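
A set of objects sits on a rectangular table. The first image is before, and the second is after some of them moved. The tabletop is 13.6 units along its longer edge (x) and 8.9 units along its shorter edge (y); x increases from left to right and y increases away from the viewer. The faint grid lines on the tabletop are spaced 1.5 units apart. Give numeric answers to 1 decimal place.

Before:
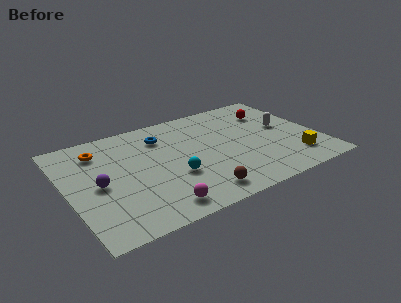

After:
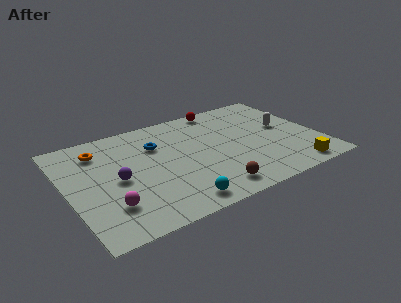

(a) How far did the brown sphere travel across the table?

0.7

The brown sphere moved from about (6.5, 1.3) to (7.2, 1.3), a distance of √(0.7² + 0.0²) ≈ 0.7.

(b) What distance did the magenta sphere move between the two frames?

2.6

From (4.3, 1.2) to (1.9, 2.3), the magenta sphere covered √(2.4² + 1.1²) ≈ 2.6 units.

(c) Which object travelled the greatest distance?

the red sphere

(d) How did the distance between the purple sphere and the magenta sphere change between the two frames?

-2.0

The distance was about 4.0 in the first image and 2.0 in the second, so they moved 2.0 units closer together.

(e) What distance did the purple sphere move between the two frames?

1.0

The purple sphere was near (1.6, 4.2) before and (2.6, 4.2) after, so it travelled √(1.0² + 0.0²) ≈ 1.0 units.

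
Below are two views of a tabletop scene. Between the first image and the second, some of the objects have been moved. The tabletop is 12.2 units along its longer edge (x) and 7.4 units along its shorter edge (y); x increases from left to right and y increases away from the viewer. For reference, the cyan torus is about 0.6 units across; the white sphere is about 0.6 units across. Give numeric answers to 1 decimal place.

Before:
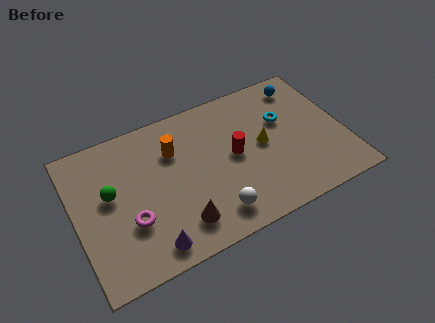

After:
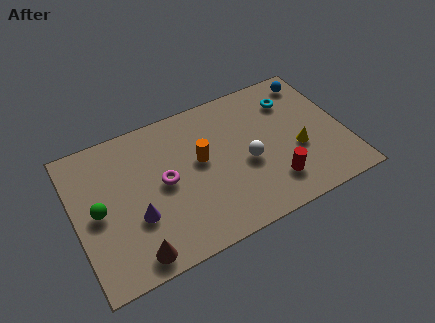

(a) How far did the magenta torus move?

2.1

The magenta torus was near (2.3, 2.5) before and (4.0, 3.8) after, so it travelled √(1.7² + 1.3²) ≈ 2.1 units.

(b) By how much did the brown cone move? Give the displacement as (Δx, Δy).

(-2.1, -0.6)

The brown cone started near (4.4, 1.5) and ended near (2.3, 0.9).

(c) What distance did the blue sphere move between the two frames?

0.5

From (10.7, 6.2) to (11.2, 6.3), the blue sphere covered √(0.5² + 0.1²) ≈ 0.5 units.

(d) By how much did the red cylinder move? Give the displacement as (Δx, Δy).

(1.5, -2.1)

The red cylinder started near (7.2, 3.8) and ended near (8.7, 1.7).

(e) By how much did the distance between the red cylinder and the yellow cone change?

+0.5

Before: roughly 1.3 units apart; after: 1.8. That's 0.5 units further apart.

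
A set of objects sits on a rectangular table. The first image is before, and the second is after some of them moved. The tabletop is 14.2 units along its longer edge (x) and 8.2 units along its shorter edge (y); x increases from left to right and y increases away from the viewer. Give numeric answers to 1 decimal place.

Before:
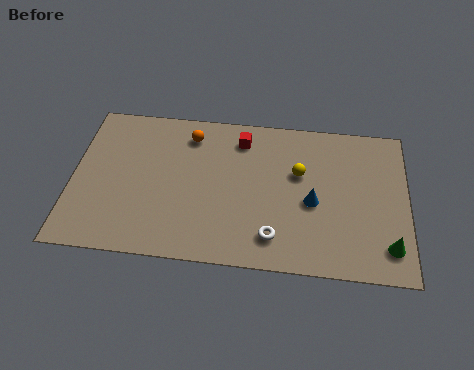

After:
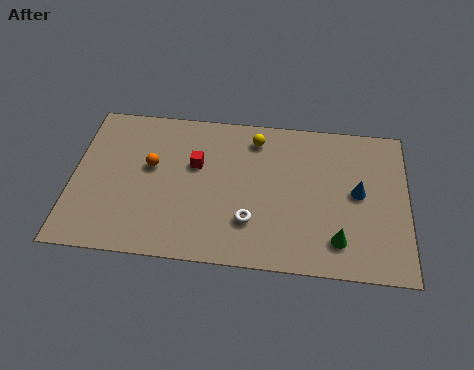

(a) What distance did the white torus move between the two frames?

1.2

The white torus moved from about (8.6, 1.6) to (7.6, 2.3), a distance of √(1.0² + 0.7²) ≈ 1.2.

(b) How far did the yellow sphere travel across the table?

2.5

The yellow sphere moved from about (9.6, 5.1) to (7.7, 6.8), a distance of √(1.9² + 1.7²) ≈ 2.5.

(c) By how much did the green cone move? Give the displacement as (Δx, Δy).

(-2.1, 0.1)

The green cone started near (13.4, 1.6) and ended near (11.3, 1.7).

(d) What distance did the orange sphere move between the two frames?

2.5

From (4.9, 6.7) to (3.3, 4.8), the orange sphere covered √(1.6² + 1.9²) ≈ 2.5 units.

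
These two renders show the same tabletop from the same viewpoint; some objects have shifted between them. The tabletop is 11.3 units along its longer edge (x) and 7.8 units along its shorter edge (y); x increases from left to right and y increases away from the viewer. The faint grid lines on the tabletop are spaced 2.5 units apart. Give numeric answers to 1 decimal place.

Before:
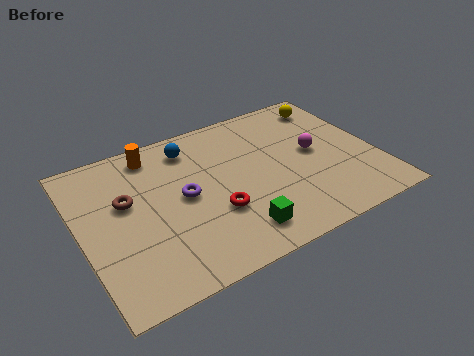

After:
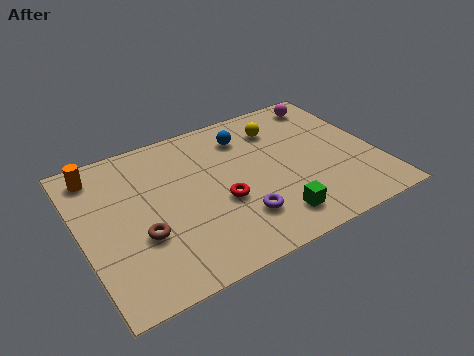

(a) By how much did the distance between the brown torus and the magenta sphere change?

+1.6

Before: roughly 7.2 units apart; after: 8.8. That's 1.6 units further apart.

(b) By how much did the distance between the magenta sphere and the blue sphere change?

-1.6

Before: roughly 5.1 units apart; after: 3.5. That's 1.6 units closer together.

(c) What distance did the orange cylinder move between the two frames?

2.2

The orange cylinder was near (3.1, 6.7) before and (0.9, 6.6) after, so it travelled √(2.2² + 0.1²) ≈ 2.2 units.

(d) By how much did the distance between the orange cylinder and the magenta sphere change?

+2.7

The distance was about 6.4 in the first image and 9.1 in the second, so they moved 2.7 units further apart.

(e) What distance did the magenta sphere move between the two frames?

2.8

From (9.0, 4.1) to (10.0, 6.7), the magenta sphere covered √(1.0² + 2.6²) ≈ 2.8 units.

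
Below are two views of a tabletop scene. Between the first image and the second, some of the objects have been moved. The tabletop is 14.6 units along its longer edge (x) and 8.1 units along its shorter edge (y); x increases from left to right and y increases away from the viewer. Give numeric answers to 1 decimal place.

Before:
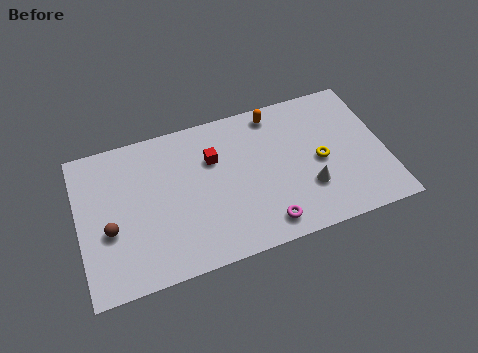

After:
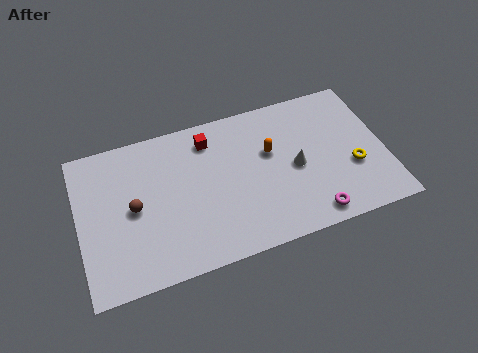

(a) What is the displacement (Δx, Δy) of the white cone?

(-0.5, 1.3)

The white cone started near (10.8, 2.5) and ended near (10.3, 3.8).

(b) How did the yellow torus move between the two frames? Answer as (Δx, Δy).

(1.5, -0.8)

The yellow torus started near (11.5, 3.8) and ended near (13.0, 3.0).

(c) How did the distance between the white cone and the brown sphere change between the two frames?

-1.7

The distance was about 9.4 in the first image and 7.7 in the second, so they moved 1.7 units closer together.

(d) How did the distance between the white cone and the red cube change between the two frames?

-0.4

Before: roughly 5.2 units apart; after: 4.8. That's 0.4 units closer together.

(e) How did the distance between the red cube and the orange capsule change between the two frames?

-0.3

They were about 3.5 units apart before and 3.2 after — 0.3 units closer together.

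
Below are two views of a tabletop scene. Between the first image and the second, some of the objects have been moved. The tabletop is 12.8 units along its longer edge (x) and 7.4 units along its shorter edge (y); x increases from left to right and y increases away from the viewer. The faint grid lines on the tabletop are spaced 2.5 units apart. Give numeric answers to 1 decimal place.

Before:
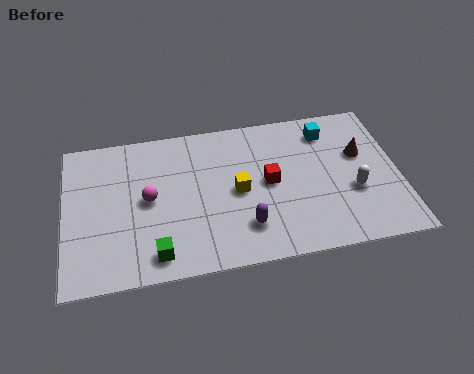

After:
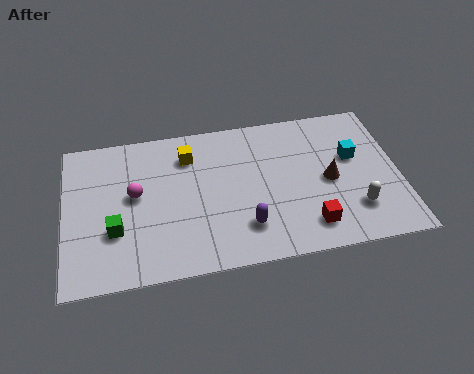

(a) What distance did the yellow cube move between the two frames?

2.8

The yellow cube moved from about (6.6, 3.6) to (4.8, 5.7), a distance of √(1.8² + 2.1²) ≈ 2.8.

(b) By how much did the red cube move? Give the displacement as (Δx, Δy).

(1.4, -2.4)

The red cube started near (7.8, 3.8) and ended near (9.2, 1.4).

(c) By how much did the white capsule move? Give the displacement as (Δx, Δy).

(0.0, -0.9)

From the two frames, the white capsule sits at roughly (11.0, 2.8) before and (11.0, 1.9) after.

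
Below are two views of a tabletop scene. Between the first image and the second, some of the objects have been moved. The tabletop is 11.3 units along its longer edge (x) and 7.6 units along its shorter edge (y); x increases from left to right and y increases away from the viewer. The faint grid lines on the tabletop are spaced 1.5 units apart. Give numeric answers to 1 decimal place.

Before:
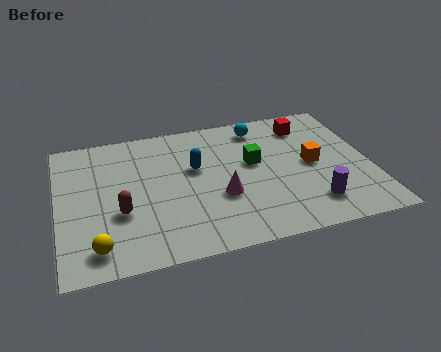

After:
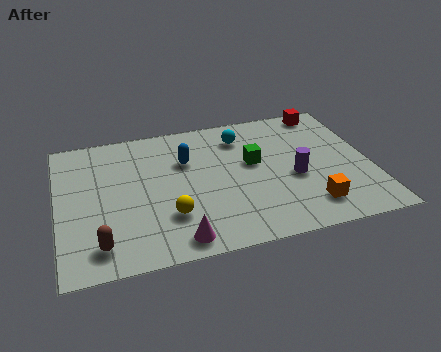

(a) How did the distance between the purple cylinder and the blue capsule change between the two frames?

-0.8

Before: roughly 5.0 units apart; after: 4.2. That's 0.8 units closer together.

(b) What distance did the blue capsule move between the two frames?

0.6

From (5.0, 4.6) to (4.7, 5.1), the blue capsule covered √(0.3² + 0.5²) ≈ 0.6 units.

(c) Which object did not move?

the green cube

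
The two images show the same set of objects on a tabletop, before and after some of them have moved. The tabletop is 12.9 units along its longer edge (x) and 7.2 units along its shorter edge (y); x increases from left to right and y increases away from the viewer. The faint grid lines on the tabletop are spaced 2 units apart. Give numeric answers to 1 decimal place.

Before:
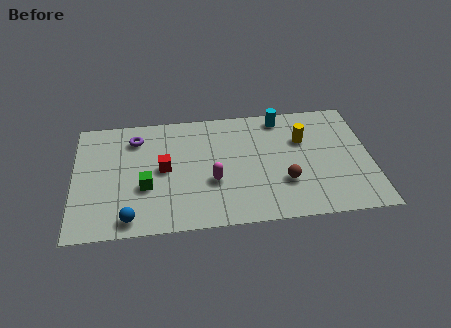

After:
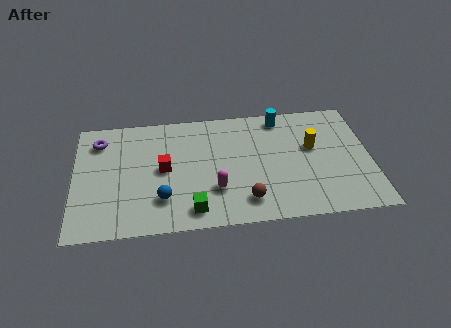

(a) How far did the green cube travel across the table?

2.6

The green cube moved from about (3.1, 2.7) to (5.1, 1.1), a distance of √(2.0² + 1.6²) ≈ 2.6.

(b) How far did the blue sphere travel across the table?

1.7

From (2.4, 0.9) to (3.8, 1.9), the blue sphere covered √(1.4² + 1.0²) ≈ 1.7 units.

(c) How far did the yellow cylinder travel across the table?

0.6

The yellow cylinder was near (10.0, 4.8) before and (10.4, 4.3) after, so it travelled √(0.4² + 0.5²) ≈ 0.6 units.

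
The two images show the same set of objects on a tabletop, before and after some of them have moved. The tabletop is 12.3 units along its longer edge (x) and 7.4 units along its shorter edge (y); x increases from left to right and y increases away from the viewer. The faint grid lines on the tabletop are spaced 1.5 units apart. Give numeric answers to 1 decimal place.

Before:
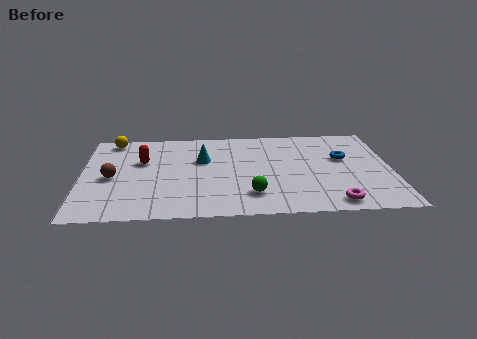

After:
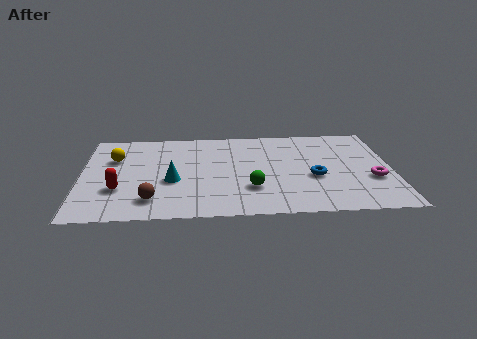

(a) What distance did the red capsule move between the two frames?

2.5

The red capsule was near (2.4, 4.7) before and (1.5, 2.4) after, so it travelled √(0.9² + 2.3²) ≈ 2.5 units.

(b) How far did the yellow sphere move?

1.6

From (1.2, 6.6) to (1.3, 5.0), the yellow sphere covered √(0.1² + 1.6²) ≈ 1.6 units.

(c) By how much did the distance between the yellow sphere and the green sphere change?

-1.3

They were about 7.4 units apart before and 6.1 after — 1.3 units closer together.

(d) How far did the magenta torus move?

2.4

From (9.9, 0.9) to (11.5, 2.7), the magenta torus covered √(1.6² + 1.8²) ≈ 2.4 units.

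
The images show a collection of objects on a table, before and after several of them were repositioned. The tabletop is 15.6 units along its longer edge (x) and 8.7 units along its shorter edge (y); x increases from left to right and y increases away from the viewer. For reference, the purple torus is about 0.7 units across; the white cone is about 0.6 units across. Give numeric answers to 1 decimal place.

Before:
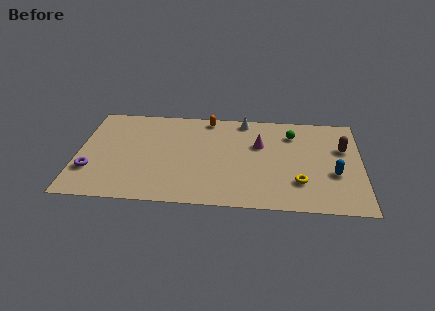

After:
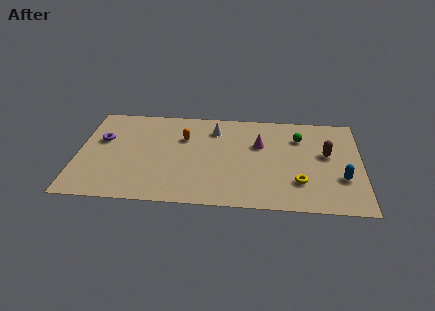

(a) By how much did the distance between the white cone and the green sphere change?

+1.8

They were about 2.9 units apart before and 4.7 after — 1.8 units further apart.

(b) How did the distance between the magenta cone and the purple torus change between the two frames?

-1.0

The distance was about 9.7 in the first image and 8.7 in the second, so they moved 1.0 units closer together.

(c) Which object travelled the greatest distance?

the purple torus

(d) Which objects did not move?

the magenta cone and the yellow torus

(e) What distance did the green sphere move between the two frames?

0.5

The green sphere was near (11.8, 6.7) before and (12.2, 6.4) after, so it travelled √(0.4² + 0.3²) ≈ 0.5 units.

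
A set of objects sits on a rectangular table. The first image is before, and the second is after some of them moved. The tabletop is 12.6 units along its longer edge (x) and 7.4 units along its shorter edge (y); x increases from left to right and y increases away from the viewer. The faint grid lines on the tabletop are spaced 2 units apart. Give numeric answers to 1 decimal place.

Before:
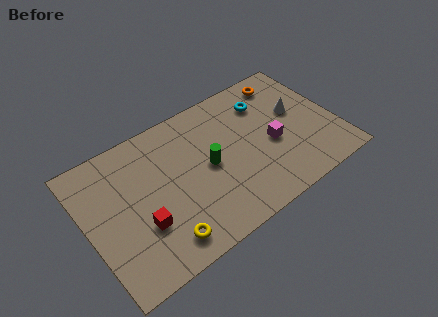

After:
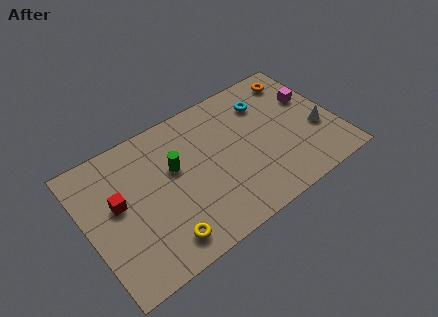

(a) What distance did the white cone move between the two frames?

1.7

The white cone was near (10.8, 4.3) before and (11.6, 2.8) after, so it travelled √(0.8² + 1.5²) ≈ 1.7 units.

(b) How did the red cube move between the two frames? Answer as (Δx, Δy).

(-0.9, 1.7)

The red cube was at about (2.5, 2.5) and moved to about (1.6, 4.2).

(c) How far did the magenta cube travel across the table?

2.7

The magenta cube was near (9.3, 3.2) before and (11.6, 4.7) after, so it travelled √(2.3² + 1.5²) ≈ 2.7 units.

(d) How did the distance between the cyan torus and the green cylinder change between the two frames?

+1.2

The distance was about 3.8 in the first image and 5.0 in the second, so they moved 1.2 units further apart.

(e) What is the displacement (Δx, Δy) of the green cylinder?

(-1.6, 0.8)

The green cylinder started near (6.1, 3.7) and ended near (4.5, 4.5).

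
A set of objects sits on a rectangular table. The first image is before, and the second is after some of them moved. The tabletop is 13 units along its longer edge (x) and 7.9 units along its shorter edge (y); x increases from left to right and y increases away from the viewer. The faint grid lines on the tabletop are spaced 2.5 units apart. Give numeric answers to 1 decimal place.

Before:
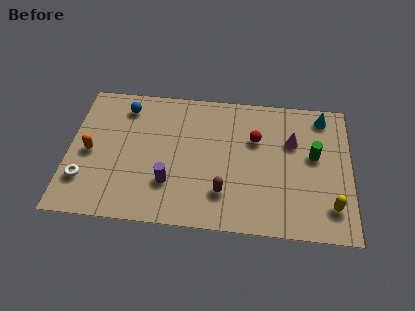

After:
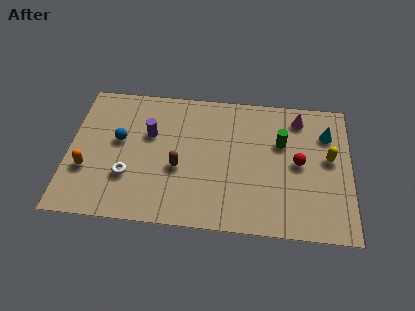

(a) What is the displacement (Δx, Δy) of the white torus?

(2.0, 0.4)

The white torus started near (0.8, 2.1) and ended near (2.8, 2.5).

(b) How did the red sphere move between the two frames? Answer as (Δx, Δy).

(2.0, -1.2)

The red sphere was at about (8.6, 5.2) and moved to about (10.6, 4.0).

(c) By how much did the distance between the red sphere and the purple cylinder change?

+2.1

They were about 4.9 units apart before and 7.0 after — 2.1 units further apart.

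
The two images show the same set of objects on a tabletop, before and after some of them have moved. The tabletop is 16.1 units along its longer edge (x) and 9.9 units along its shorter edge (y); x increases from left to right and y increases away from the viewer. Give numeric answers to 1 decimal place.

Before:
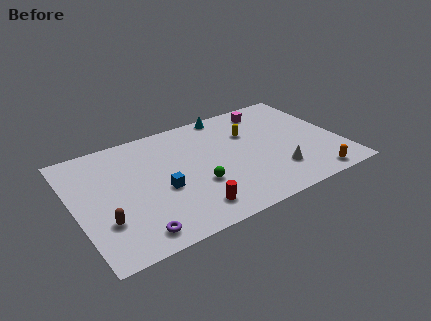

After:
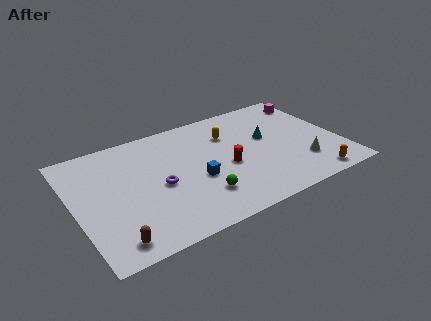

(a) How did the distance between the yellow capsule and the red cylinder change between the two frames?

-3.8

Before: roughly 6.7 units apart; after: 2.9. That's 3.8 units closer together.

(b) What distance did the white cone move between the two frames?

1.6

The white cone was near (11.9, 2.5) before and (13.5, 2.6) after, so it travelled √(1.6² + 0.1²) ≈ 1.6 units.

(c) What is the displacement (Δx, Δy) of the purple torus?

(1.9, 3.2)

From the two frames, the purple torus sits at roughly (3.1, 1.3) before and (5.0, 4.5) after.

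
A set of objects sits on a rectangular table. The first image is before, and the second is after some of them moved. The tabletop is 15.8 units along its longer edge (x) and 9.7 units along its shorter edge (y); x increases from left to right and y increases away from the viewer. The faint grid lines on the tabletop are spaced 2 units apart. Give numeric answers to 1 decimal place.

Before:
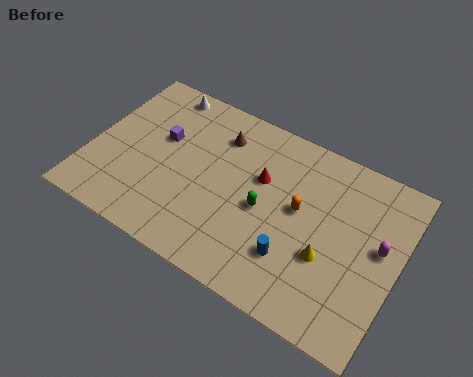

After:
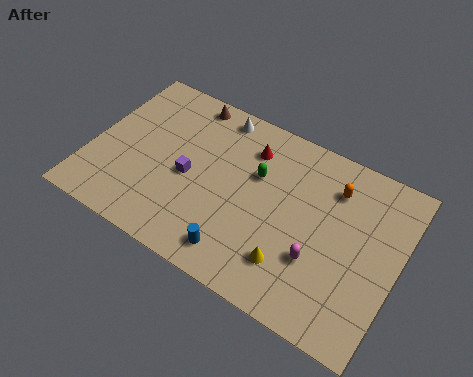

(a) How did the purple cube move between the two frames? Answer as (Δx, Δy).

(1.7, -1.5)

The purple cube started near (3.4, 5.9) and ended near (5.1, 4.4).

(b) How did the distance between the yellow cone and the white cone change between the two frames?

-2.8

Before: roughly 10.8 units apart; after: 8.0. That's 2.8 units closer together.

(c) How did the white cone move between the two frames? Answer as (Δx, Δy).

(3.0, -0.1)

The white cone started near (2.9, 8.7) and ended near (5.9, 8.6).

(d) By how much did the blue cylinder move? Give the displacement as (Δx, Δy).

(-2.6, -1.2)

From the two frames, the blue cylinder sits at roughly (10.8, 2.7) before and (8.2, 1.5) after.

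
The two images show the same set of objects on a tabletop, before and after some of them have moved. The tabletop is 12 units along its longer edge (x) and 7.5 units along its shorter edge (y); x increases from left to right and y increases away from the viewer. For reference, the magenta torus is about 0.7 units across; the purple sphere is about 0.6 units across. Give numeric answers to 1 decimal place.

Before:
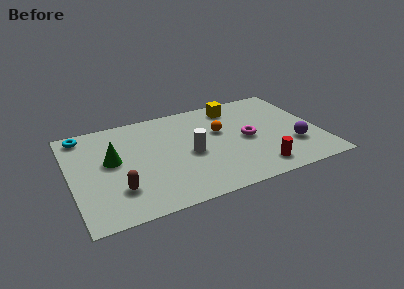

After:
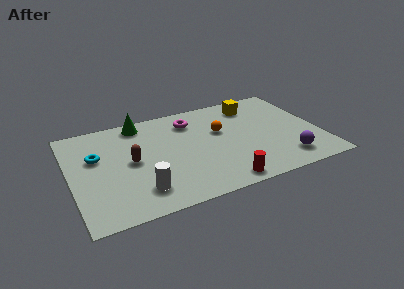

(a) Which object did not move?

the orange sphere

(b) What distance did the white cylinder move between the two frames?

3.2

The white cylinder was near (5.7, 3.4) before and (3.1, 1.6) after, so it travelled √(2.6² + 1.8²) ≈ 3.2 units.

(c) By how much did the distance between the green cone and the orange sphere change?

-1.1

The distance was about 5.3 in the first image and 4.2 in the second, so they moved 1.1 units closer together.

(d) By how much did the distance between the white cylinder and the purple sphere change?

+2.0

They were about 5.0 units apart before and 7.0 after — 2.0 units further apart.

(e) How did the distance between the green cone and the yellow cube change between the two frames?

-1.0

Before: roughly 6.5 units apart; after: 5.5. That's 1.0 units closer together.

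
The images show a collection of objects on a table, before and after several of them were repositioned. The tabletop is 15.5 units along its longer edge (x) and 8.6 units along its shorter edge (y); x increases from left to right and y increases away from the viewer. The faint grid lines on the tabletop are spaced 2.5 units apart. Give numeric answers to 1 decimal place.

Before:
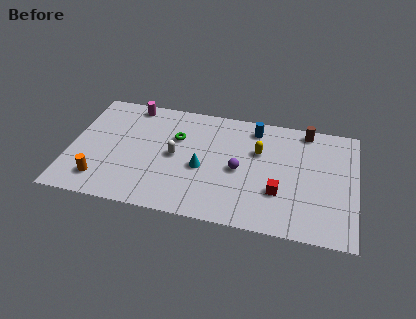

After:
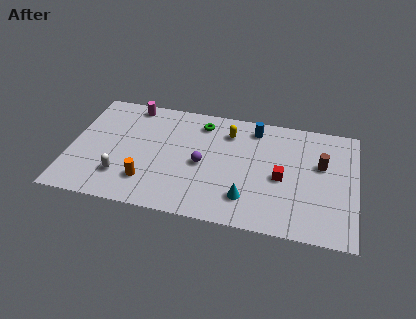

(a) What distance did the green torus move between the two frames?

1.9

The green torus moved from about (5.7, 5.7) to (7.0, 7.1), a distance of √(1.3² + 1.4²) ≈ 1.9.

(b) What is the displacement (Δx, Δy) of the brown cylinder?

(0.9, -2.4)

The brown cylinder was at about (12.7, 7.7) and moved to about (13.6, 5.3).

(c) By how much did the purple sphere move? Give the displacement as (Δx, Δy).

(-2.0, 0.0)

The purple sphere was at about (9.2, 4.0) and moved to about (7.2, 4.0).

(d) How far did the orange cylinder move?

2.5

The orange cylinder moved from about (1.8, 1.7) to (4.3, 2.1), a distance of √(2.5² + 0.4²) ≈ 2.5.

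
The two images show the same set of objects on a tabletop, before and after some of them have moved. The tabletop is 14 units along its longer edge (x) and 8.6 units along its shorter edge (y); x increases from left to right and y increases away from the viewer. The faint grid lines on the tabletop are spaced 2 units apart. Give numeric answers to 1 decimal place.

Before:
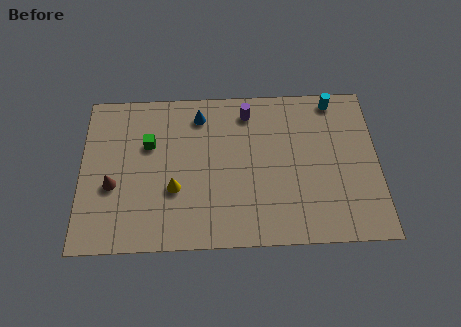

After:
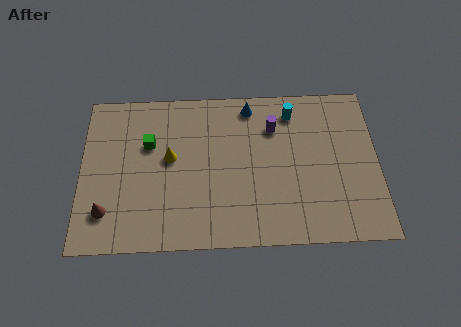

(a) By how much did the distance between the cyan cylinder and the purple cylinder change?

-2.9

The distance was about 4.1 in the first image and 1.2 in the second, so they moved 2.9 units closer together.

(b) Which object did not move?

the green cube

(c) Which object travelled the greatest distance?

the blue cone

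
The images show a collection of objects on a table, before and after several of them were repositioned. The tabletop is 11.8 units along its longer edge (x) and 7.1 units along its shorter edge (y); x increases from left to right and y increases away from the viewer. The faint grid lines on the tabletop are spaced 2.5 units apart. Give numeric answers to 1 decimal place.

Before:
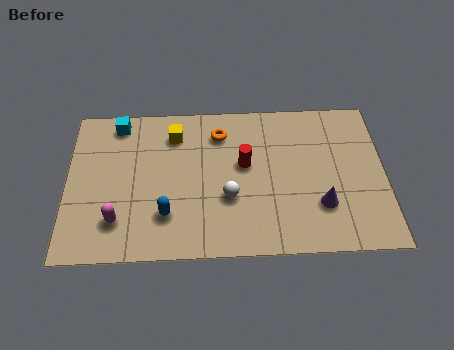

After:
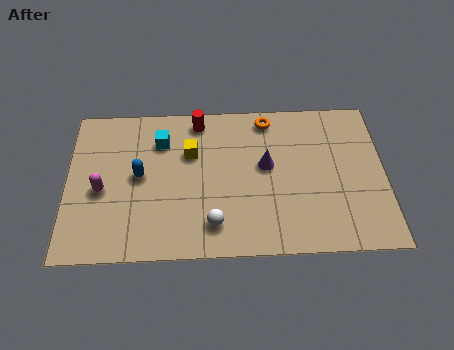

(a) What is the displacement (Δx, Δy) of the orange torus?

(1.8, 0.6)

The orange torus started near (5.7, 5.6) and ended near (7.5, 6.2).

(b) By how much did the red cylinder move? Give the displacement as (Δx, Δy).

(-1.7, 2.1)

The red cylinder was at about (6.6, 4.1) and moved to about (4.9, 6.2).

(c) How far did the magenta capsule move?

1.5

The magenta capsule moved from about (1.9, 1.7) to (1.3, 3.1), a distance of √(0.6² + 1.4²) ≈ 1.5.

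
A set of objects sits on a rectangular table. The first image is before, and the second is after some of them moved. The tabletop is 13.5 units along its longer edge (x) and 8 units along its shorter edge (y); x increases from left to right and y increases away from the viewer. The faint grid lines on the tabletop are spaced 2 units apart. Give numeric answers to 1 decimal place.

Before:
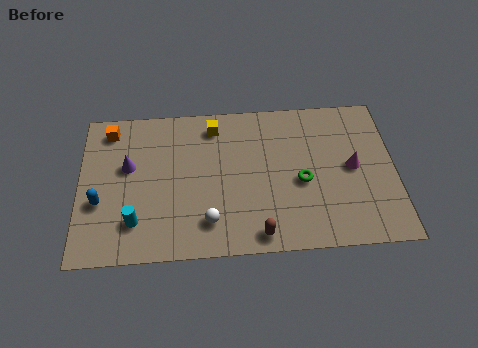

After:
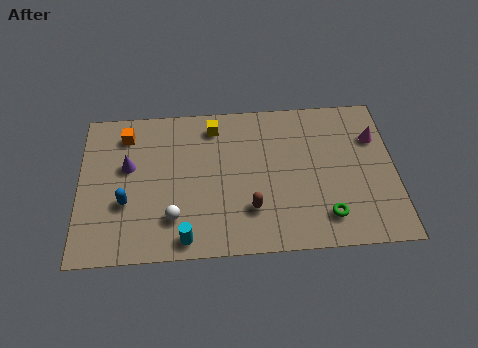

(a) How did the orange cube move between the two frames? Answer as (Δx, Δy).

(0.7, -0.3)

The orange cube was at about (1.3, 6.8) and moved to about (2.0, 6.5).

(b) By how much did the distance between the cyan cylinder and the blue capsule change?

+1.3

Before: roughly 1.9 units apart; after: 3.2. That's 1.3 units further apart.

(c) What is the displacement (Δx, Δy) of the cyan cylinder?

(2.1, -1.0)

The cyan cylinder was at about (2.4, 1.9) and moved to about (4.5, 0.9).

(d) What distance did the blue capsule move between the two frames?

1.1

The blue capsule moved from about (0.9, 3.0) to (2.0, 2.9), a distance of √(1.1² + 0.1²) ≈ 1.1.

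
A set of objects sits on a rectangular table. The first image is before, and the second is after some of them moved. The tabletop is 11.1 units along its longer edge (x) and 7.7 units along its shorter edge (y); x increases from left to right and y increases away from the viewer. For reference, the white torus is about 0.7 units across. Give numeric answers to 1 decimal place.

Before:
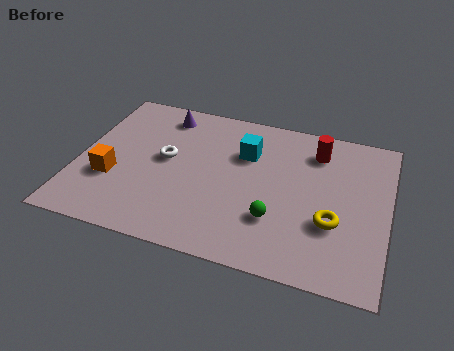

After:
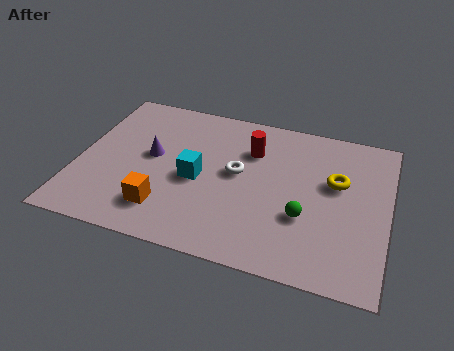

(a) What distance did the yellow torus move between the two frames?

2.0

The yellow torus moved from about (9.2, 2.7) to (9.2, 4.7), a distance of √(0.0² + 2.0²) ≈ 2.0.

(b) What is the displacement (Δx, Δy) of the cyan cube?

(-1.6, -1.8)

The cyan cube started near (5.9, 5.3) and ended near (4.3, 3.5).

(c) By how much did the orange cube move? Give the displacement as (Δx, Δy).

(2.0, -1.0)

The orange cube started near (1.3, 2.7) and ended near (3.3, 1.7).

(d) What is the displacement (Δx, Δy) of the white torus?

(2.6, 0.0)

The white torus started near (3.1, 4.2) and ended near (5.7, 4.2).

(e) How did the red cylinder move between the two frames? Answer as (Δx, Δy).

(-2.3, -0.6)

The red cylinder started near (8.4, 6.1) and ended near (6.1, 5.5).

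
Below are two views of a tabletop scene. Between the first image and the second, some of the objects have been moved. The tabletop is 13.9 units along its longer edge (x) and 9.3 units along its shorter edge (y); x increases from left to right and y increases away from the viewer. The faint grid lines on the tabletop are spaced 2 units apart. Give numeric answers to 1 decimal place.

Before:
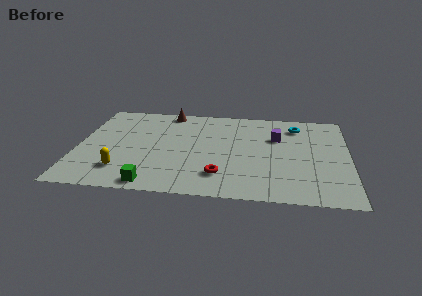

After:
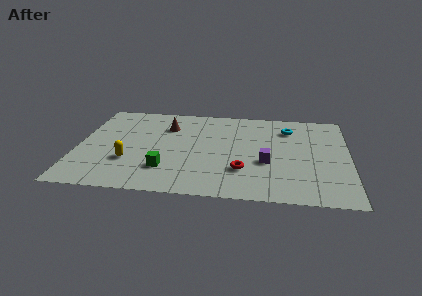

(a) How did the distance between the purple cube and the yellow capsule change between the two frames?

-1.8

Before: roughly 8.8 units apart; after: 7.0. That's 1.8 units closer together.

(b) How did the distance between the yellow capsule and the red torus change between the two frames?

+0.8

The distance was about 5.0 in the first image and 5.8 in the second, so they moved 0.8 units further apart.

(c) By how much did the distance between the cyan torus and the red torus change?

-1.5

They were about 6.6 units apart before and 5.1 after — 1.5 units closer together.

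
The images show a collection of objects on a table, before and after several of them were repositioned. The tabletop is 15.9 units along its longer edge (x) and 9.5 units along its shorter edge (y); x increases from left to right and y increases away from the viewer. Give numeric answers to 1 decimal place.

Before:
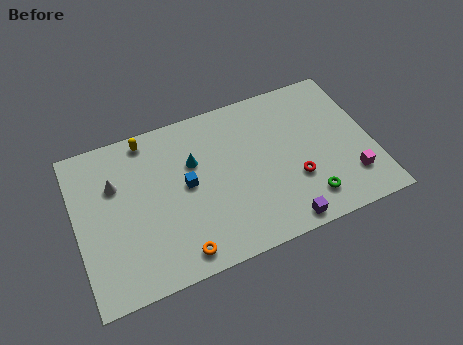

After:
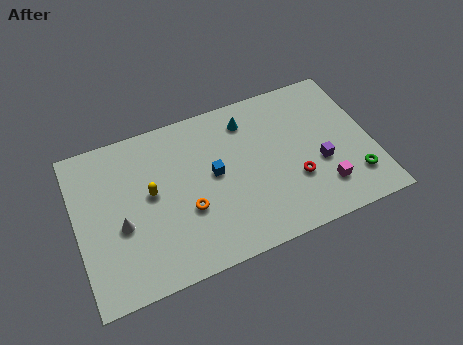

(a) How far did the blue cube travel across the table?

1.5

From (5.9, 5.0) to (7.4, 5.1), the blue cube covered √(1.5² + 0.1²) ≈ 1.5 units.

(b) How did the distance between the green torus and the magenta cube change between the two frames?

-0.8

The distance was about 2.5 in the first image and 1.7 in the second, so they moved 0.8 units closer together.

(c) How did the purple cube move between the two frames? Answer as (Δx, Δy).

(2.4, 2.8)

From the two frames, the purple cube sits at roughly (10.6, 0.9) before and (13.0, 3.7) after.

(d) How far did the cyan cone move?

3.4

The cyan cone was near (6.4, 6.2) before and (9.5, 7.7) after, so it travelled √(3.1² + 1.5²) ≈ 3.4 units.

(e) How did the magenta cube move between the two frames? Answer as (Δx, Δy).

(-1.5, -0.1)

From the two frames, the magenta cube sits at roughly (14.5, 2.3) before and (13.0, 2.2) after.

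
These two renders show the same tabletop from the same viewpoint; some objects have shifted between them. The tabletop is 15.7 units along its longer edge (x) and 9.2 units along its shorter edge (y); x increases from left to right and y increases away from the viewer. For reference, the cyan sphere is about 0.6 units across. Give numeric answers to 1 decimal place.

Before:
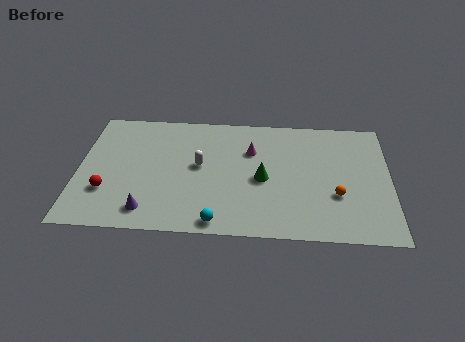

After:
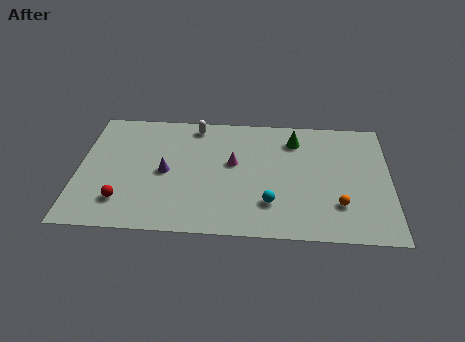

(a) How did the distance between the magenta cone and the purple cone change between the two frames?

-3.5

The distance was about 7.0 in the first image and 3.5 in the second, so they moved 3.5 units closer together.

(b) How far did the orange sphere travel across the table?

0.7

From (13.0, 3.2) to (13.1, 2.5), the orange sphere covered √(0.1² + 0.7²) ≈ 0.7 units.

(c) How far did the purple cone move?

3.0

From (3.6, 1.5) to (4.4, 4.4), the purple cone covered √(0.8² + 2.9²) ≈ 3.0 units.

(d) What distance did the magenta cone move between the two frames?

1.3

The magenta cone moved from about (8.7, 6.3) to (7.8, 5.3), a distance of √(0.9² + 1.0²) ≈ 1.3.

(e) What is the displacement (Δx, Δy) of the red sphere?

(0.8, -0.7)

The red sphere was at about (1.5, 2.8) and moved to about (2.3, 2.1).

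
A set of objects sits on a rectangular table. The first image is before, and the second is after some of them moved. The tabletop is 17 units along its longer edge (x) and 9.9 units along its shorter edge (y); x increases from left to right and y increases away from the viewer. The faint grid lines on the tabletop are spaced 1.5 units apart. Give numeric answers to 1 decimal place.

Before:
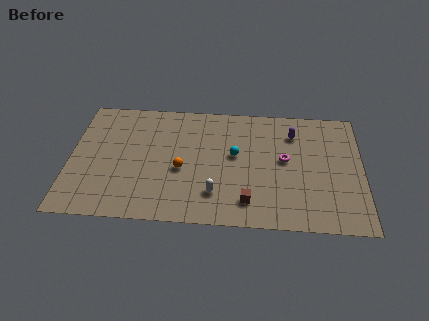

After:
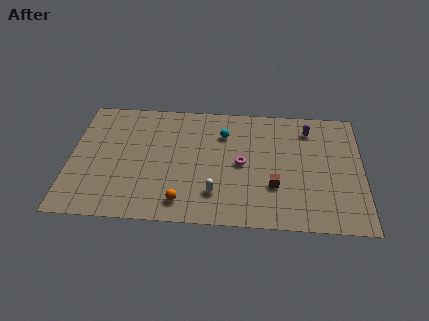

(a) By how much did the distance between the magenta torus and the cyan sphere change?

-0.3

The distance was about 2.9 in the first image and 2.6 in the second, so they moved 0.3 units closer together.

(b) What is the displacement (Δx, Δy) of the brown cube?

(1.5, 1.3)

From the two frames, the brown cube sits at roughly (10.4, 1.9) before and (11.9, 3.2) after.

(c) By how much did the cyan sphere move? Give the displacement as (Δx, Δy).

(-0.7, 1.7)

The cyan sphere was at about (9.6, 5.6) and moved to about (8.9, 7.3).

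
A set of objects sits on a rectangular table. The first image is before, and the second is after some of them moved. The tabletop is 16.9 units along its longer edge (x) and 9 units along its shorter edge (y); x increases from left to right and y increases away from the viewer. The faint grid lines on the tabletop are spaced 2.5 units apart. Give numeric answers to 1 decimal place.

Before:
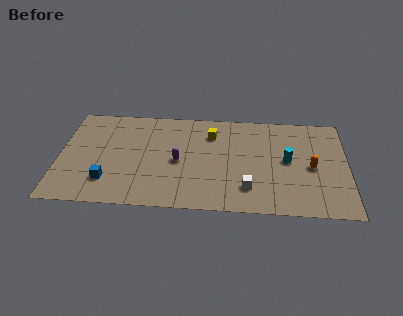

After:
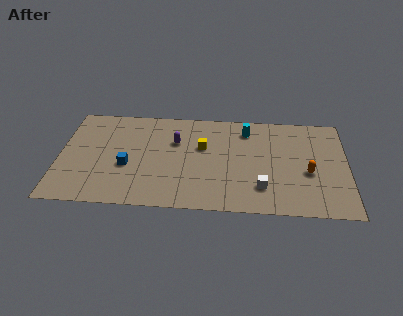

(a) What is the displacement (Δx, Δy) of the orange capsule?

(-0.2, -0.5)

The orange capsule started near (14.8, 4.2) and ended near (14.6, 3.7).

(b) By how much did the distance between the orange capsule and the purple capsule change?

+0.3

Before: roughly 7.8 units apart; after: 8.1. That's 0.3 units further apart.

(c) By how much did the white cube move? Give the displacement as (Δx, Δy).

(0.8, 0.1)

From the two frames, the white cube sits at roughly (11.1, 2.1) before and (11.9, 2.2) after.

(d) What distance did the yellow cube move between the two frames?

1.3

The yellow cube moved from about (8.9, 6.8) to (8.4, 5.6), a distance of √(0.5² + 1.2²) ≈ 1.3.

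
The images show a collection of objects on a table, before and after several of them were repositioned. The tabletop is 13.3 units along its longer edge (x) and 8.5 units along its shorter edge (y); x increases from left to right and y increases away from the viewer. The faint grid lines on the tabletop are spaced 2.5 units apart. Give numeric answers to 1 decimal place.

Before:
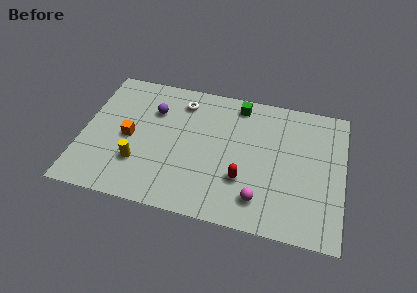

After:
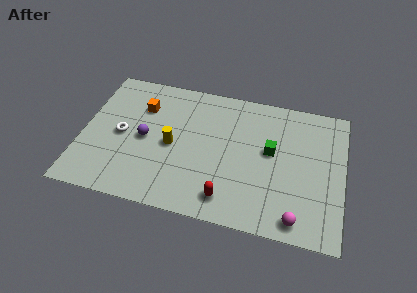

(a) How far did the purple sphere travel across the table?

1.9

The purple sphere was near (3.5, 6.0) before and (3.2, 4.1) after, so it travelled √(0.3² + 1.9²) ≈ 1.9 units.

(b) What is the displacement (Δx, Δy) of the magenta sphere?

(1.9, -0.7)

From the two frames, the magenta sphere sits at roughly (9.2, 1.7) before and (11.1, 1.0) after.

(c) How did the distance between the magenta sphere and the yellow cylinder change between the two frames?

+0.9

Before: roughly 6.3 units apart; after: 7.2. That's 0.9 units further apart.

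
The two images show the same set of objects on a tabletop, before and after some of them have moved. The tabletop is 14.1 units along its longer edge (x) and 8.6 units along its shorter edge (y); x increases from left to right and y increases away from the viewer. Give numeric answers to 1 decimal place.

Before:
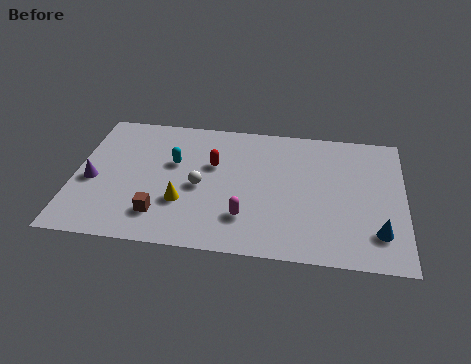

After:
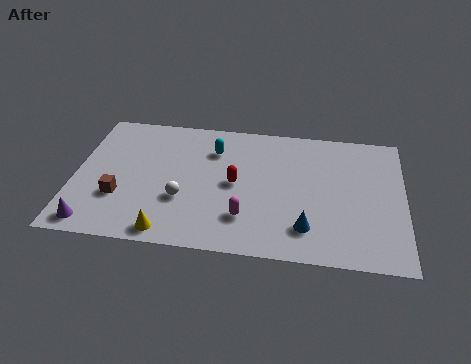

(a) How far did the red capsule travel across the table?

1.5

From (5.9, 5.4) to (6.9, 4.3), the red capsule covered √(1.0² + 1.1²) ≈ 1.5 units.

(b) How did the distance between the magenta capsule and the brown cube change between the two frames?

+1.8

They were about 3.6 units apart before and 5.4 after — 1.8 units further apart.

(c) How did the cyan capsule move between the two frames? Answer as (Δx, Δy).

(1.7, 1.1)

The cyan capsule was at about (4.2, 5.3) and moved to about (5.9, 6.4).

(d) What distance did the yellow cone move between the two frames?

2.0

From (4.7, 2.8) to (4.2, 0.9), the yellow cone covered √(0.5² + 1.9²) ≈ 2.0 units.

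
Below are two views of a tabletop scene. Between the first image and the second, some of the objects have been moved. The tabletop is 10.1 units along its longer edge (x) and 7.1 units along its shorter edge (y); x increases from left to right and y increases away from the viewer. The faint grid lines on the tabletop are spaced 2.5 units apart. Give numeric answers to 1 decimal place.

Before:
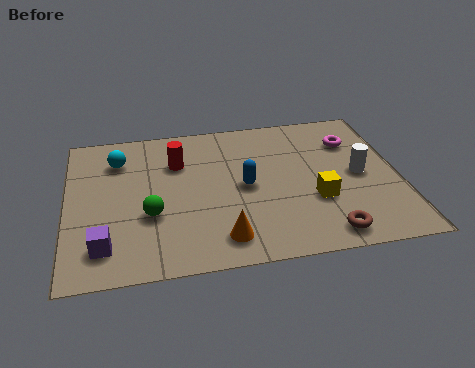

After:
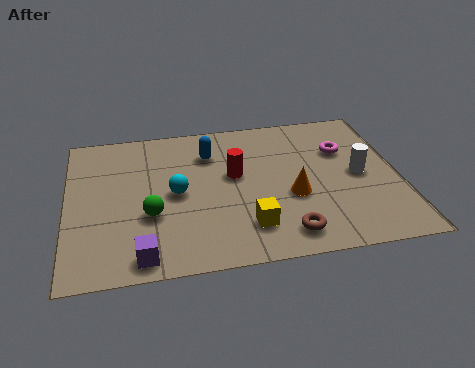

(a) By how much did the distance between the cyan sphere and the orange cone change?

-1.6

The distance was about 5.2 in the first image and 3.6 in the second, so they moved 1.6 units closer together.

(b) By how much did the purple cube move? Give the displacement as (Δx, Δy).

(1.1, -0.6)

The purple cube was at about (1.1, 1.4) and moved to about (2.2, 0.8).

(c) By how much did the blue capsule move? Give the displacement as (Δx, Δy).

(-1.0, 1.8)

The blue capsule was at about (5.4, 3.5) and moved to about (4.4, 5.3).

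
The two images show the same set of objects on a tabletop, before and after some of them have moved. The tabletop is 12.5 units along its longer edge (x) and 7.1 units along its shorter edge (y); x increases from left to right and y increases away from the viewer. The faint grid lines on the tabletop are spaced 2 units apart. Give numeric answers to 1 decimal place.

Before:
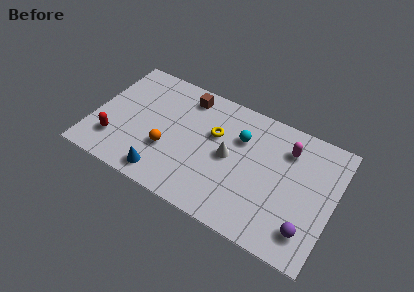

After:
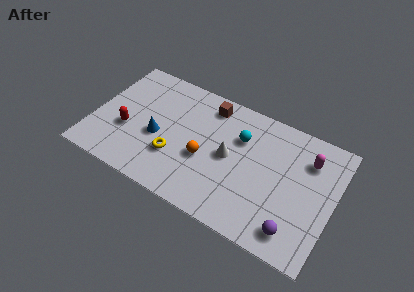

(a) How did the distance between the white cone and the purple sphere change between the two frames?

-0.4

Before: roughly 4.8 units apart; after: 4.4. That's 0.4 units closer together.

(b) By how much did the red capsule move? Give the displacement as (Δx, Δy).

(0.5, 0.9)

The red capsule started near (1.3, 1.8) and ended near (1.8, 2.7).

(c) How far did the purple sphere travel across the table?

0.7

From (11.4, 1.5) to (10.8, 1.2), the purple sphere covered √(0.6² + 0.3²) ≈ 0.7 units.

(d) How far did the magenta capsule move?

1.1

The magenta capsule was near (9.9, 5.4) before and (11.0, 5.3) after, so it travelled √(1.1² + 0.1²) ≈ 1.1 units.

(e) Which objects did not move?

the cyan sphere and the white cone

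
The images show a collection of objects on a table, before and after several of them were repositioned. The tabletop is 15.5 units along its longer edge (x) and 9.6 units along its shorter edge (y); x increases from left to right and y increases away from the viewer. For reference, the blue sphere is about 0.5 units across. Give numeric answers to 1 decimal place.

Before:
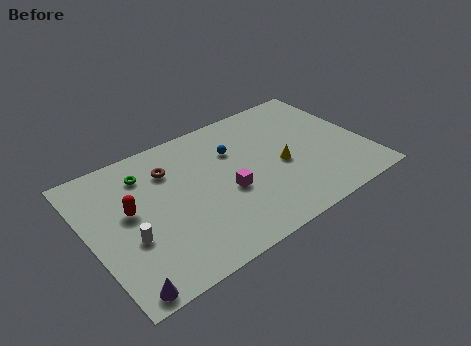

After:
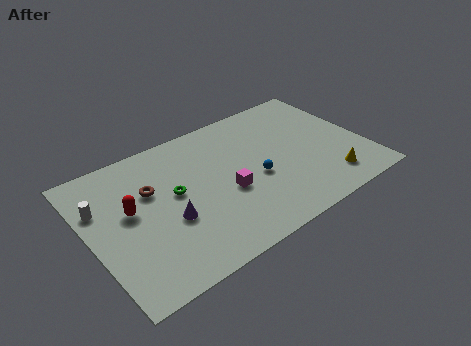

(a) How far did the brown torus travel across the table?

1.5

From (4.8, 7.1) to (3.6, 6.2), the brown torus covered √(1.2² + 0.9²) ≈ 1.5 units.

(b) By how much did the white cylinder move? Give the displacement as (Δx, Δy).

(-1.2, 2.9)

The white cylinder was at about (2.0, 3.6) and moved to about (0.8, 6.5).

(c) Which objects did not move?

the red capsule and the magenta cube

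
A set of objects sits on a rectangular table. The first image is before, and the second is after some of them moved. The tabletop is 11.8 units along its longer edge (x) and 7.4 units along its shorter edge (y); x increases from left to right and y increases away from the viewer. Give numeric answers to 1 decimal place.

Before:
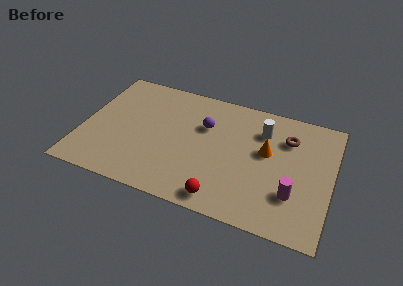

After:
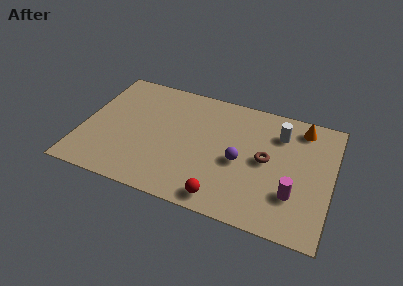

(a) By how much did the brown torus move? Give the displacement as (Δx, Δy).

(-0.9, -1.6)

The brown torus was at about (9.6, 5.4) and moved to about (8.7, 3.8).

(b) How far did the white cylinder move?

0.8

The white cylinder was near (8.4, 5.5) before and (9.2, 5.6) after, so it travelled √(0.8² + 0.1²) ≈ 0.8 units.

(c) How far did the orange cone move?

2.5

The orange cone was near (8.7, 4.3) before and (10.2, 6.3) after, so it travelled √(1.5² + 2.0²) ≈ 2.5 units.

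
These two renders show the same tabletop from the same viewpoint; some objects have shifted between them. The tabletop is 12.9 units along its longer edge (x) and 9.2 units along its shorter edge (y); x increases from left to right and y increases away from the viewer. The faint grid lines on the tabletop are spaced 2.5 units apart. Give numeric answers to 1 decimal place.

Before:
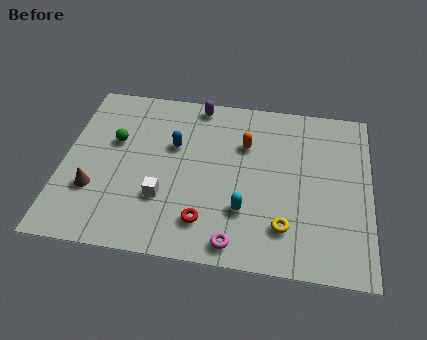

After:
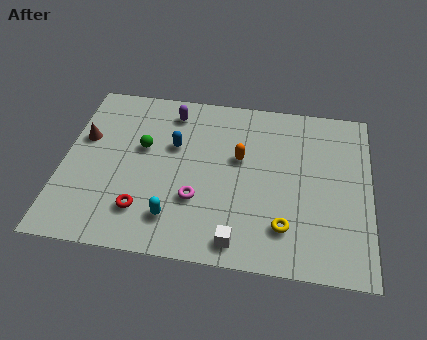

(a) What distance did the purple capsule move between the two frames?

1.3

The purple capsule was near (5.5, 8.3) before and (4.4, 7.7) after, so it travelled √(1.1² + 0.6²) ≈ 1.3 units.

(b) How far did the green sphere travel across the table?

1.2

From (2.1, 5.7) to (3.3, 5.5), the green sphere covered √(1.2² + 0.2²) ≈ 1.2 units.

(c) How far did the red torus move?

2.6

The red torus moved from about (6.1, 1.9) to (3.5, 2.1), a distance of √(2.6² + 0.2²) ≈ 2.6.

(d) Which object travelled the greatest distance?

the white cube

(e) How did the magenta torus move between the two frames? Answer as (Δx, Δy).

(-1.7, 2.0)

The magenta torus started near (7.4, 1.0) and ended near (5.7, 3.0).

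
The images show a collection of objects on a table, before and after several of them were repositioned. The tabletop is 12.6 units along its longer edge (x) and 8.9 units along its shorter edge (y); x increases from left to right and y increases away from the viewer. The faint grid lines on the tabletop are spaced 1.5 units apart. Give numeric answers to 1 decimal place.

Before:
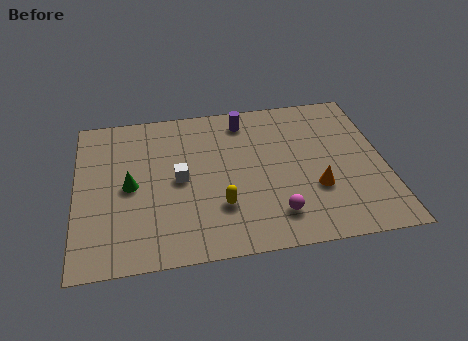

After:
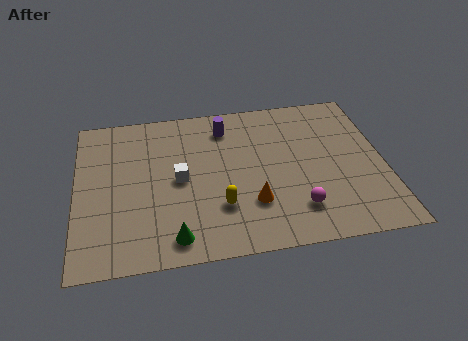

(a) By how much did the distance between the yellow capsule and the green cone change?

-1.6

The distance was about 4.0 in the first image and 2.4 in the second, so they moved 1.6 units closer together.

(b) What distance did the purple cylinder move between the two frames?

0.9

The purple cylinder was near (7.0, 7.5) before and (6.2, 7.2) after, so it travelled √(0.8² + 0.3²) ≈ 0.9 units.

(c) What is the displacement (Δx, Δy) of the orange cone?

(-2.6, -0.4)

From the two frames, the orange cone sits at roughly (9.7, 3.0) before and (7.1, 2.6) after.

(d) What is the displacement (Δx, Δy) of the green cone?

(1.7, -3.1)

The green cone was at about (2.2, 4.3) and moved to about (3.9, 1.2).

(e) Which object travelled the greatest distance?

the green cone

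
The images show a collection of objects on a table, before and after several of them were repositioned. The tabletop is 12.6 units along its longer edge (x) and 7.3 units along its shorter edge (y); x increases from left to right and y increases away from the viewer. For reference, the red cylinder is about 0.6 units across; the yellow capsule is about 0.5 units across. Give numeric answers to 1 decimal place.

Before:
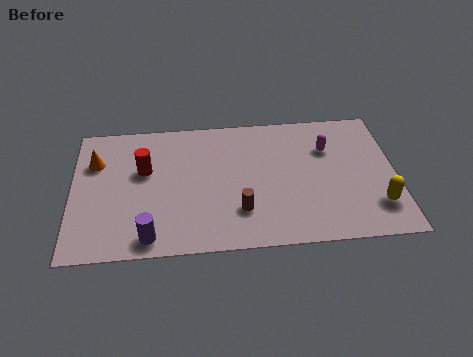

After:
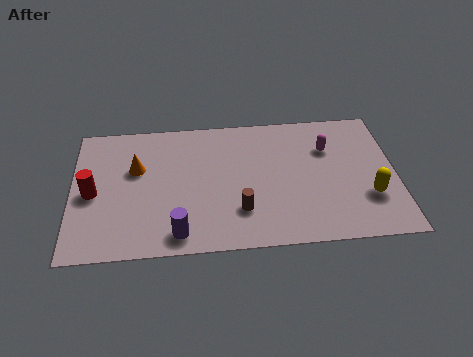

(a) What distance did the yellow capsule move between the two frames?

0.6

The yellow capsule was near (11.8, 1.8) before and (11.5, 2.3) after, so it travelled √(0.3² + 0.5²) ≈ 0.6 units.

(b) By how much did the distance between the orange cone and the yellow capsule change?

-2.1

The distance was about 11.4 in the first image and 9.3 in the second, so they moved 2.1 units closer together.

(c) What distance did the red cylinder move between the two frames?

2.3

The red cylinder moved from about (2.8, 4.5) to (0.8, 3.4), a distance of √(2.0² + 1.1²) ≈ 2.3.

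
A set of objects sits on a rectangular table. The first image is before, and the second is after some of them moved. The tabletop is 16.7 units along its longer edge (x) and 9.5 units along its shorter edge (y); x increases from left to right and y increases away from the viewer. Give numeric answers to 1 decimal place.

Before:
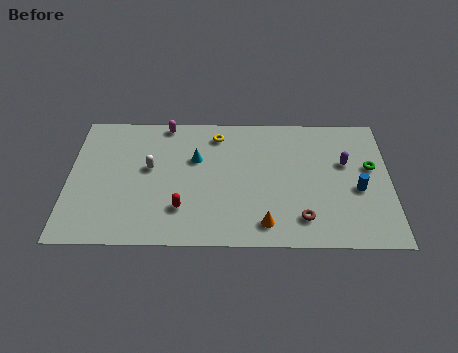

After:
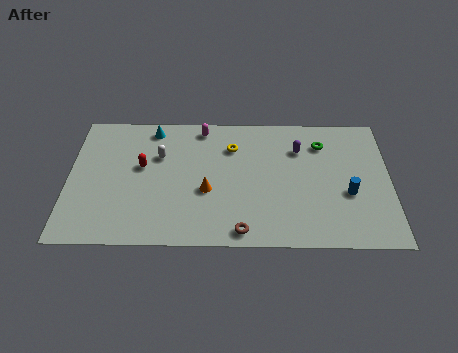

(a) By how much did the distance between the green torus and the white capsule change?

-2.9

They were about 11.5 units apart before and 8.6 after — 2.9 units closer together.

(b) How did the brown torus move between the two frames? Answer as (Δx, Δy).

(-3.1, -0.9)

From the two frames, the brown torus sits at roughly (12.1, 1.9) before and (9.0, 1.0) after.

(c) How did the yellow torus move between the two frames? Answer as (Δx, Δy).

(0.8, -0.9)

The yellow torus was at about (7.7, 7.9) and moved to about (8.5, 7.0).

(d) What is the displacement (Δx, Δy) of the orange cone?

(-3.0, 2.3)

The orange cone started near (10.2, 1.5) and ended near (7.2, 3.8).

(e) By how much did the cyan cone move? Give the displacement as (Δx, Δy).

(-2.3, 2.2)

The cyan cone was at about (6.6, 6.1) and moved to about (4.3, 8.3).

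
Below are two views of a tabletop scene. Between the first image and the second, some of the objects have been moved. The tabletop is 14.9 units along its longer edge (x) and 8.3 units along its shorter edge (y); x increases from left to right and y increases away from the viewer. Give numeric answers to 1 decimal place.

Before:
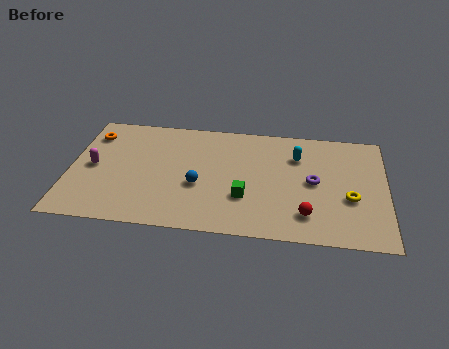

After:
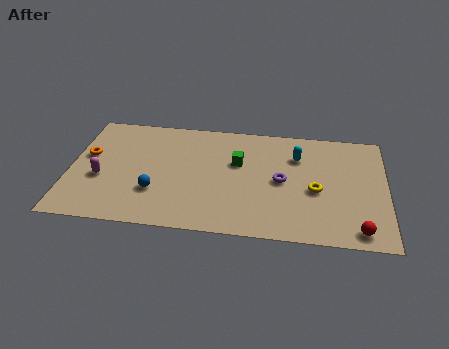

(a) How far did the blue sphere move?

2.1

The blue sphere was near (6.1, 3.3) before and (4.1, 2.6) after, so it travelled √(2.0² + 0.7²) ≈ 2.1 units.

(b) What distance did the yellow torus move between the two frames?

1.6

From (13.2, 3.2) to (11.6, 3.6), the yellow torus covered √(1.6² + 0.4²) ≈ 1.6 units.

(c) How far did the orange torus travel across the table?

1.6

From (0.9, 6.5) to (0.8, 4.9), the orange torus covered √(0.1² + 1.6²) ≈ 1.6 units.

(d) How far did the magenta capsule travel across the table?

0.9

The magenta capsule moved from about (1.1, 4.1) to (1.5, 3.3), a distance of √(0.4² + 0.8²) ≈ 0.9.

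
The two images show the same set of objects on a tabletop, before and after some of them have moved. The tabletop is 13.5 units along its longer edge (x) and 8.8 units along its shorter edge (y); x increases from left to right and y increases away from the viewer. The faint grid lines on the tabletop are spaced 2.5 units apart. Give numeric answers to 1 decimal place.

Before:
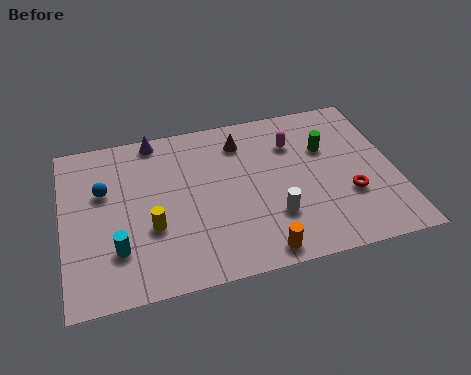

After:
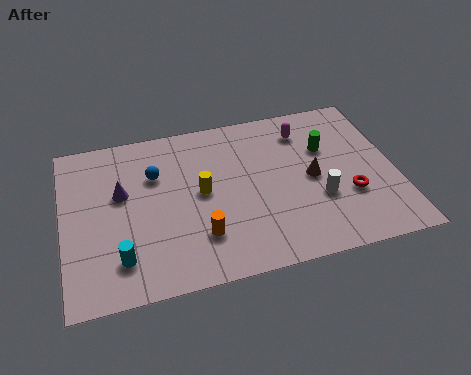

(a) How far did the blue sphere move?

2.1

From (1.7, 5.6) to (3.8, 6.0), the blue sphere covered √(2.1² + 0.4²) ≈ 2.1 units.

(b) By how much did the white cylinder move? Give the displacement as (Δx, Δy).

(1.9, 0.5)

The white cylinder started near (8.4, 2.6) and ended near (10.3, 3.1).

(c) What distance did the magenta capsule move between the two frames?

0.8

The magenta capsule was near (9.5, 6.4) before and (10.0, 7.0) after, so it travelled √(0.5² + 0.6²) ≈ 0.8 units.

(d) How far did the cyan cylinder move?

0.5

The cyan cylinder moved from about (2.1, 2.4) to (2.2, 1.9), a distance of √(0.1² + 0.5²) ≈ 0.5.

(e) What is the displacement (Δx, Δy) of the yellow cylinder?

(2.1, 1.4)

From the two frames, the yellow cylinder sits at roughly (3.5, 3.2) before and (5.6, 4.6) after.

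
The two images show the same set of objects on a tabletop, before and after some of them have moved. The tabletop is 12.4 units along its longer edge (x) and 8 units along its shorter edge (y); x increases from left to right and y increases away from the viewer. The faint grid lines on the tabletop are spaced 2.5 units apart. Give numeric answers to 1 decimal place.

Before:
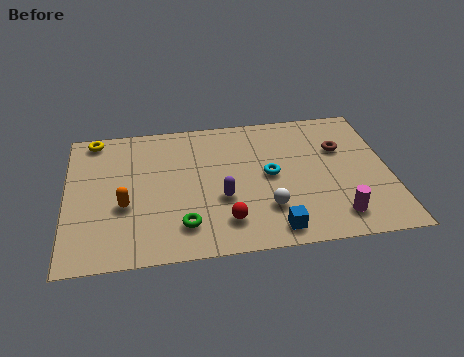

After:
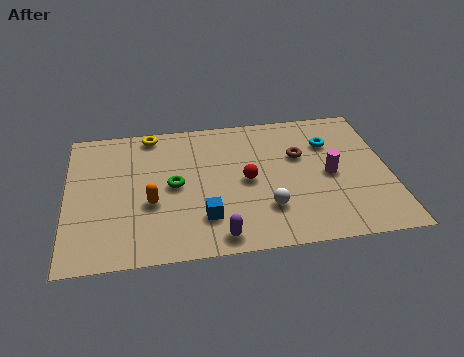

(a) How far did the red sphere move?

2.4

The red sphere was near (6.0, 1.7) before and (6.9, 3.9) after, so it travelled √(0.9² + 2.2²) ≈ 2.4 units.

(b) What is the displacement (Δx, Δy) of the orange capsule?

(1.0, 0.0)

From the two frames, the orange capsule sits at roughly (2.2, 3.1) before and (3.2, 3.1) after.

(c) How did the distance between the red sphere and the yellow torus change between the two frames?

-2.5

The distance was about 7.4 in the first image and 4.9 in the second, so they moved 2.5 units closer together.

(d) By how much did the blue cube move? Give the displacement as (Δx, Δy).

(-2.6, 1.0)

From the two frames, the blue cube sits at roughly (7.8, 1.0) before and (5.2, 2.0) after.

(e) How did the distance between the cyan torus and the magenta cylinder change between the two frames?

-1.7

The distance was about 3.6 in the first image and 1.9 in the second, so they moved 1.7 units closer together.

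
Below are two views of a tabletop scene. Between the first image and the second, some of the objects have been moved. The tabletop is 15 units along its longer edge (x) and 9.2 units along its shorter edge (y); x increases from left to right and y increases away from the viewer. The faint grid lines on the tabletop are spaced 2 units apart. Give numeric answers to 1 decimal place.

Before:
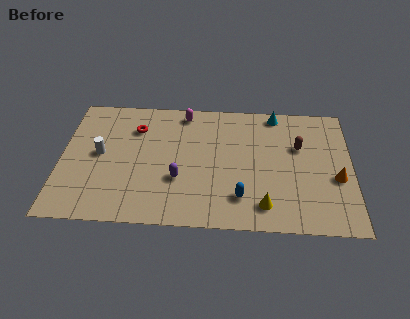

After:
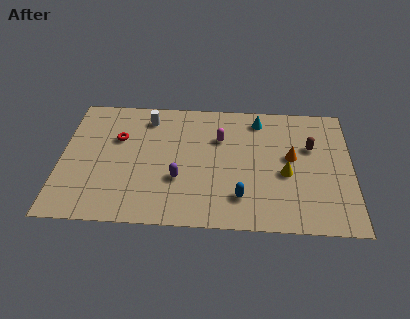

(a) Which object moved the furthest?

the white cylinder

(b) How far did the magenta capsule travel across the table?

2.6

From (6.3, 8.1) to (8.2, 6.3), the magenta capsule covered √(1.9² + 1.8²) ≈ 2.6 units.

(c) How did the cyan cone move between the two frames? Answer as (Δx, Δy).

(-0.9, -0.5)

The cyan cone was at about (11.1, 8.3) and moved to about (10.2, 7.8).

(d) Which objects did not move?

the blue capsule and the purple capsule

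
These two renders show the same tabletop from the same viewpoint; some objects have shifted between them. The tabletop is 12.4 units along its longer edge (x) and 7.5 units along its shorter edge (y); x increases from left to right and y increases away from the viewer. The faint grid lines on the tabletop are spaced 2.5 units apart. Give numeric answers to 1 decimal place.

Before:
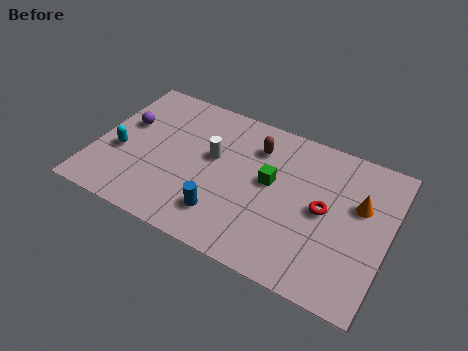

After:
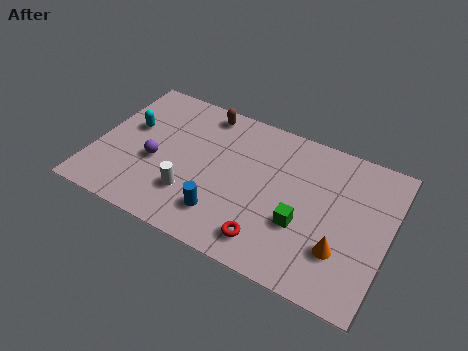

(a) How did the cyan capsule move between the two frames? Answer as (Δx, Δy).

(0.2, 1.5)

From the two frames, the cyan capsule sits at roughly (1.1, 3.0) before and (1.3, 4.5) after.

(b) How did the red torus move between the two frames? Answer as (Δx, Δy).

(-2.0, -2.5)

The red torus started near (9.7, 3.8) and ended near (7.7, 1.3).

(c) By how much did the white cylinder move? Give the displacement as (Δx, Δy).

(-0.6, -2.3)

From the two frames, the white cylinder sits at roughly (4.9, 4.4) before and (4.3, 2.1) after.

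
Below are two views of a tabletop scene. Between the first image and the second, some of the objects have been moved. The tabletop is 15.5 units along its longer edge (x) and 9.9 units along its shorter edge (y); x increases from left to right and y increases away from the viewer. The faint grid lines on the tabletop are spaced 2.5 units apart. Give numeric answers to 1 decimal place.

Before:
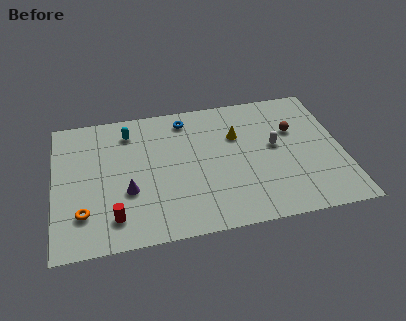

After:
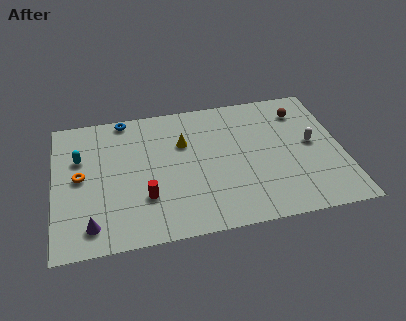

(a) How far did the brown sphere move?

1.5

From (13.0, 6.4) to (13.5, 7.8), the brown sphere covered √(0.5² + 1.4²) ≈ 1.5 units.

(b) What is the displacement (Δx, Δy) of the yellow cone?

(-2.9, 0.0)

From the two frames, the yellow cone sits at roughly (9.9, 6.6) before and (7.0, 6.6) after.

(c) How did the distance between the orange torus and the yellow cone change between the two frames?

-3.5

Before: roughly 9.3 units apart; after: 5.8. That's 3.5 units closer together.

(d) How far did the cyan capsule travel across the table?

3.1

From (4.1, 8.0) to (1.4, 6.5), the cyan capsule covered √(2.7² + 1.5²) ≈ 3.1 units.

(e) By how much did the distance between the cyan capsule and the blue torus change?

+0.5

They were about 3.1 units apart before and 3.6 after — 0.5 units further apart.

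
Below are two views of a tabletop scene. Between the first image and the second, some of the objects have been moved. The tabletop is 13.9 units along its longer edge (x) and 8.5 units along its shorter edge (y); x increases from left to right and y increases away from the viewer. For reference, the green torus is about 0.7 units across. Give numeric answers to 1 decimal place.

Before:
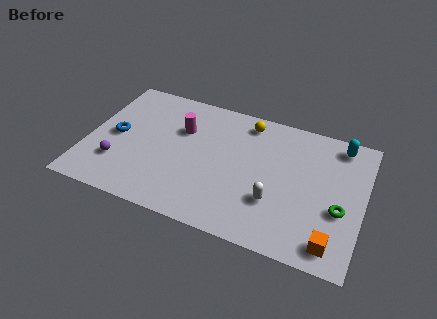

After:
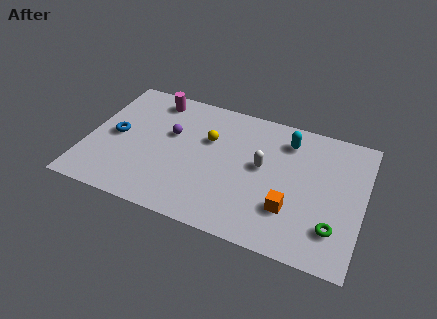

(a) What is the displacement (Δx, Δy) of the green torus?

(-0.2, -1.2)

The green torus was at about (12.8, 3.3) and moved to about (12.6, 2.1).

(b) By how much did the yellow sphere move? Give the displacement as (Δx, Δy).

(-1.8, -1.8)

From the two frames, the yellow sphere sits at roughly (7.8, 7.3) before and (6.0, 5.5) after.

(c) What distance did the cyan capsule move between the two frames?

2.7

The cyan capsule was near (12.5, 7.4) before and (9.9, 6.8) after, so it travelled √(2.6² + 0.6²) ≈ 2.7 units.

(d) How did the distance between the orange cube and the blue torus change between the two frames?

-2.4

The distance was about 11.6 in the first image and 9.2 in the second, so they moved 2.4 units closer together.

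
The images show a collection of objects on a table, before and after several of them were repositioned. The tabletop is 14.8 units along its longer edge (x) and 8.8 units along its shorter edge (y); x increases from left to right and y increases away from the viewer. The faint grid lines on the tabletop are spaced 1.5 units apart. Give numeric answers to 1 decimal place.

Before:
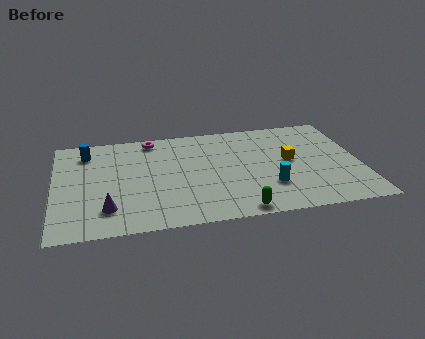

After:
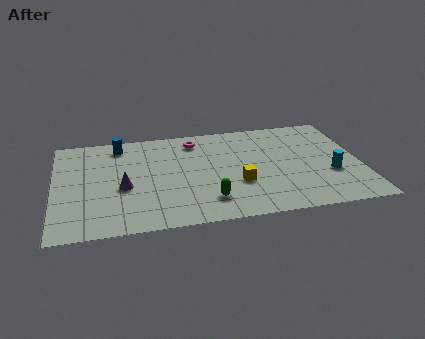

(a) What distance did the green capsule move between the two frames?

1.8

The green capsule moved from about (8.7, 0.8) to (7.3, 1.9), a distance of √(1.4² + 1.1²) ≈ 1.8.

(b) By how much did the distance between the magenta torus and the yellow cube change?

-2.7

They were about 7.3 units apart before and 4.6 after — 2.7 units closer together.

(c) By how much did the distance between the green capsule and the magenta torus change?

-2.6

Before: roughly 8.0 units apart; after: 5.4. That's 2.6 units closer together.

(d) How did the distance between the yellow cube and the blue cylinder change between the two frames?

-3.0

They were about 10.1 units apart before and 7.1 after — 3.0 units closer together.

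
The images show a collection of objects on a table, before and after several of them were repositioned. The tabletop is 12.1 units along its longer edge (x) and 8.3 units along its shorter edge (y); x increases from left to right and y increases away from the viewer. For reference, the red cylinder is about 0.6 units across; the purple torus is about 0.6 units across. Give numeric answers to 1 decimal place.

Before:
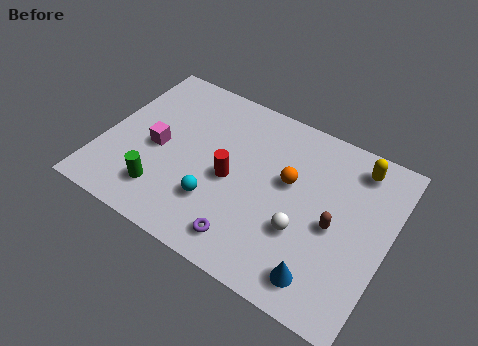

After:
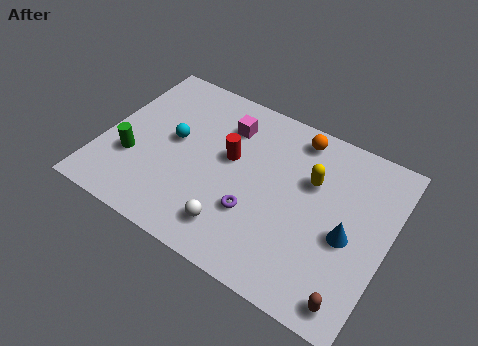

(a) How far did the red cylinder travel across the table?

1.0

The red cylinder moved from about (5.5, 3.8) to (5.3, 4.8), a distance of √(0.2² + 1.0²) ≈ 1.0.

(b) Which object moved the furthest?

the magenta cube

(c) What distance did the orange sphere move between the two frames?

2.3

The orange sphere moved from about (7.8, 4.9) to (7.8, 7.2), a distance of √(0.0² + 2.3²) ≈ 2.3.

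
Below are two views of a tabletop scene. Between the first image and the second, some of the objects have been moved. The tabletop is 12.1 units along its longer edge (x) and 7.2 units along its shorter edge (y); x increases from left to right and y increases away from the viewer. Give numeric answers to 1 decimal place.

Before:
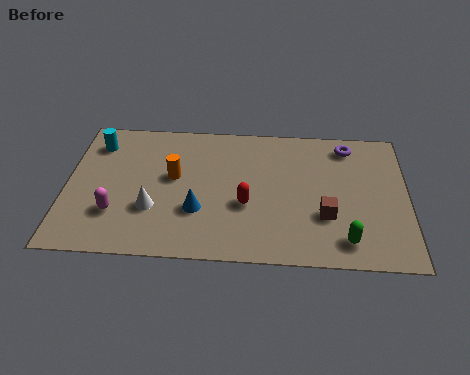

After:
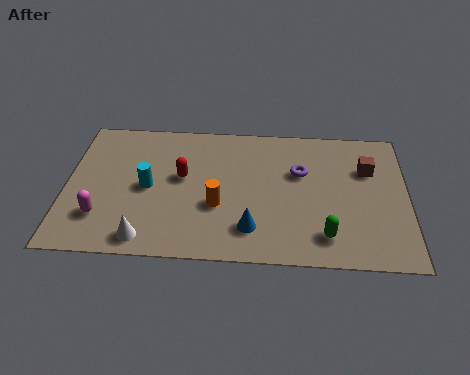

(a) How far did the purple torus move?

2.3

The purple torus moved from about (10.0, 6.1) to (8.3, 4.6), a distance of √(1.7² + 1.5²) ≈ 2.3.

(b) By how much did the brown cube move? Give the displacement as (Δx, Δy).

(1.5, 2.5)

The brown cube started near (9.2, 2.4) and ended near (10.7, 4.9).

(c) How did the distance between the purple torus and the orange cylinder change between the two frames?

-3.0

They were about 6.5 units apart before and 3.5 after — 3.0 units closer together.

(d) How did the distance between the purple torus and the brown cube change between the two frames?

-1.4

The distance was about 3.8 in the first image and 2.4 in the second, so they moved 1.4 units closer together.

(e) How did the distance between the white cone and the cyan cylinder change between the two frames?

-1.3

They were about 3.9 units apart before and 2.6 after — 1.3 units closer together.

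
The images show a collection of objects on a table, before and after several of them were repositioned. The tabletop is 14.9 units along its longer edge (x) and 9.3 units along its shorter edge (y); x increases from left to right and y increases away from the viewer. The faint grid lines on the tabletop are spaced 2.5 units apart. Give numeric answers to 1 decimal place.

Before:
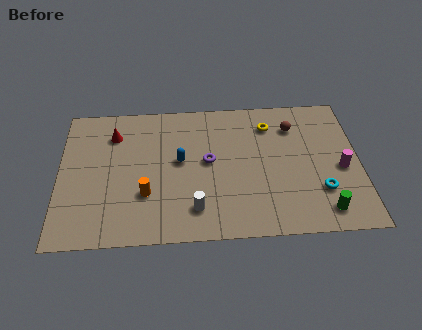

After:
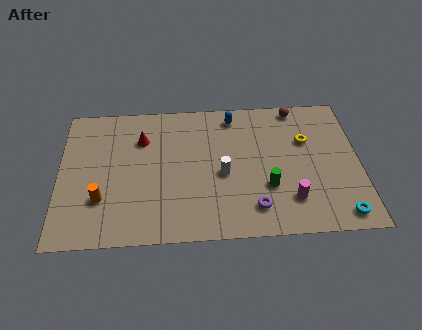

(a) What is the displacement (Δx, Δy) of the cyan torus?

(0.9, -1.6)

From the two frames, the cyan torus sits at roughly (12.9, 2.7) before and (13.8, 1.1) after.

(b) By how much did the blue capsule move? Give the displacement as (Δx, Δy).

(2.7, 2.9)

The blue capsule started near (6.0, 5.1) and ended near (8.7, 8.0).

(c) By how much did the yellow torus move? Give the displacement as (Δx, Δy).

(1.8, -1.2)

From the two frames, the yellow torus sits at roughly (10.5, 7.3) before and (12.3, 6.1) after.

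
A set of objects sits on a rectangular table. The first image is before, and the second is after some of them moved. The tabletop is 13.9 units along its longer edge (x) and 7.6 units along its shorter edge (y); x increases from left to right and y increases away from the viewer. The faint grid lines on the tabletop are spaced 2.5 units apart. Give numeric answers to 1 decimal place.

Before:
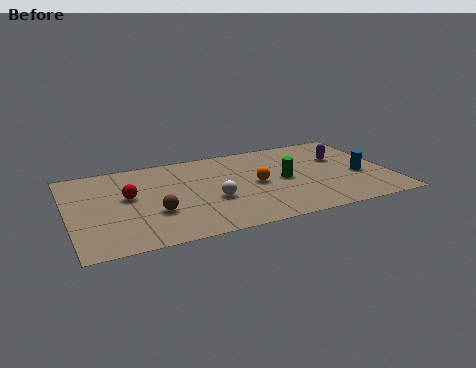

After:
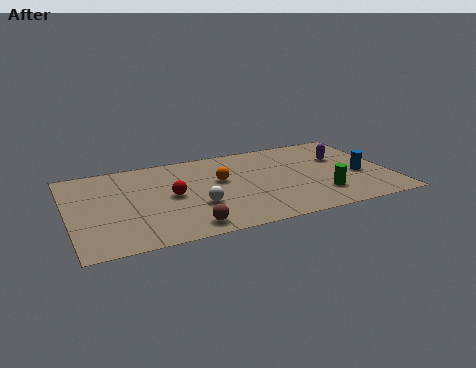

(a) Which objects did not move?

the blue cylinder and the purple capsule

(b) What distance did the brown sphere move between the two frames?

2.0

The brown sphere moved from about (3.6, 2.6) to (4.8, 1.0), a distance of √(1.2² + 1.6²) ≈ 2.0.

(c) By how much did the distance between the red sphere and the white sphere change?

-2.2

Before: roughly 3.8 units apart; after: 1.6. That's 2.2 units closer together.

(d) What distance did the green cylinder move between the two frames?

2.3

The green cylinder was near (9.3, 3.7) before and (10.7, 1.9) after, so it travelled √(1.4² + 1.8²) ≈ 2.3 units.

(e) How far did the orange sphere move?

1.7

The orange sphere was near (8.1, 3.7) before and (6.6, 4.5) after, so it travelled √(1.5² + 0.8²) ≈ 1.7 units.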